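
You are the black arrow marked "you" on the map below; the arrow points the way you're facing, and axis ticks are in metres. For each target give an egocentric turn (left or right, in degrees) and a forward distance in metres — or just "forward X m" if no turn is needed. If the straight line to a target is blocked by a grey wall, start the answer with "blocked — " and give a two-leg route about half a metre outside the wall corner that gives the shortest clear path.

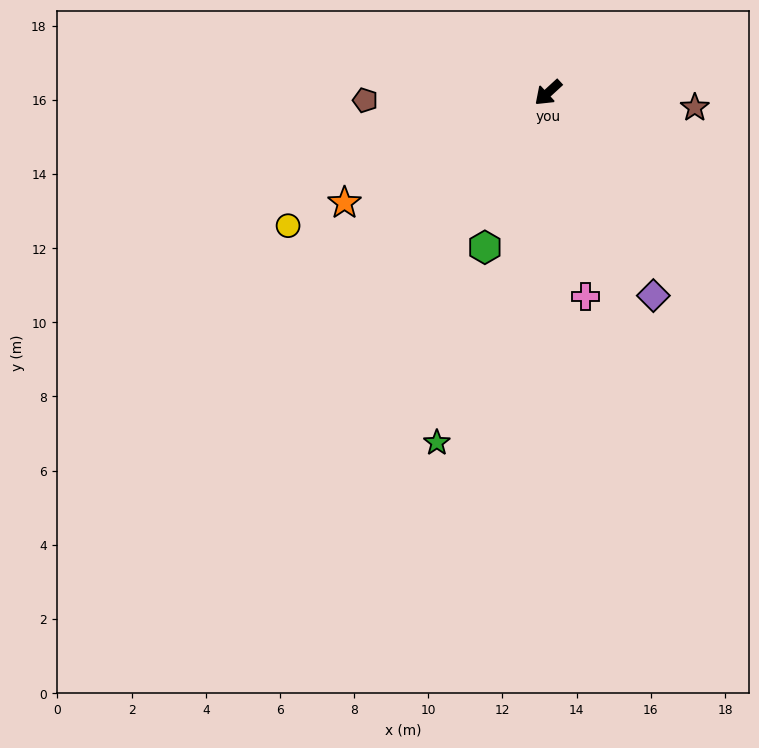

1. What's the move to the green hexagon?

turn left 25°, forward 4.5 m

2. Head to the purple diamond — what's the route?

turn left 75°, forward 6.2 m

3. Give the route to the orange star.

turn right 14°, forward 6.2 m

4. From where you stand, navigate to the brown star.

turn left 132°, forward 4.0 m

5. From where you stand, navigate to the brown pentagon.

turn right 40°, forward 4.9 m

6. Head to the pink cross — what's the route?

turn left 58°, forward 5.6 m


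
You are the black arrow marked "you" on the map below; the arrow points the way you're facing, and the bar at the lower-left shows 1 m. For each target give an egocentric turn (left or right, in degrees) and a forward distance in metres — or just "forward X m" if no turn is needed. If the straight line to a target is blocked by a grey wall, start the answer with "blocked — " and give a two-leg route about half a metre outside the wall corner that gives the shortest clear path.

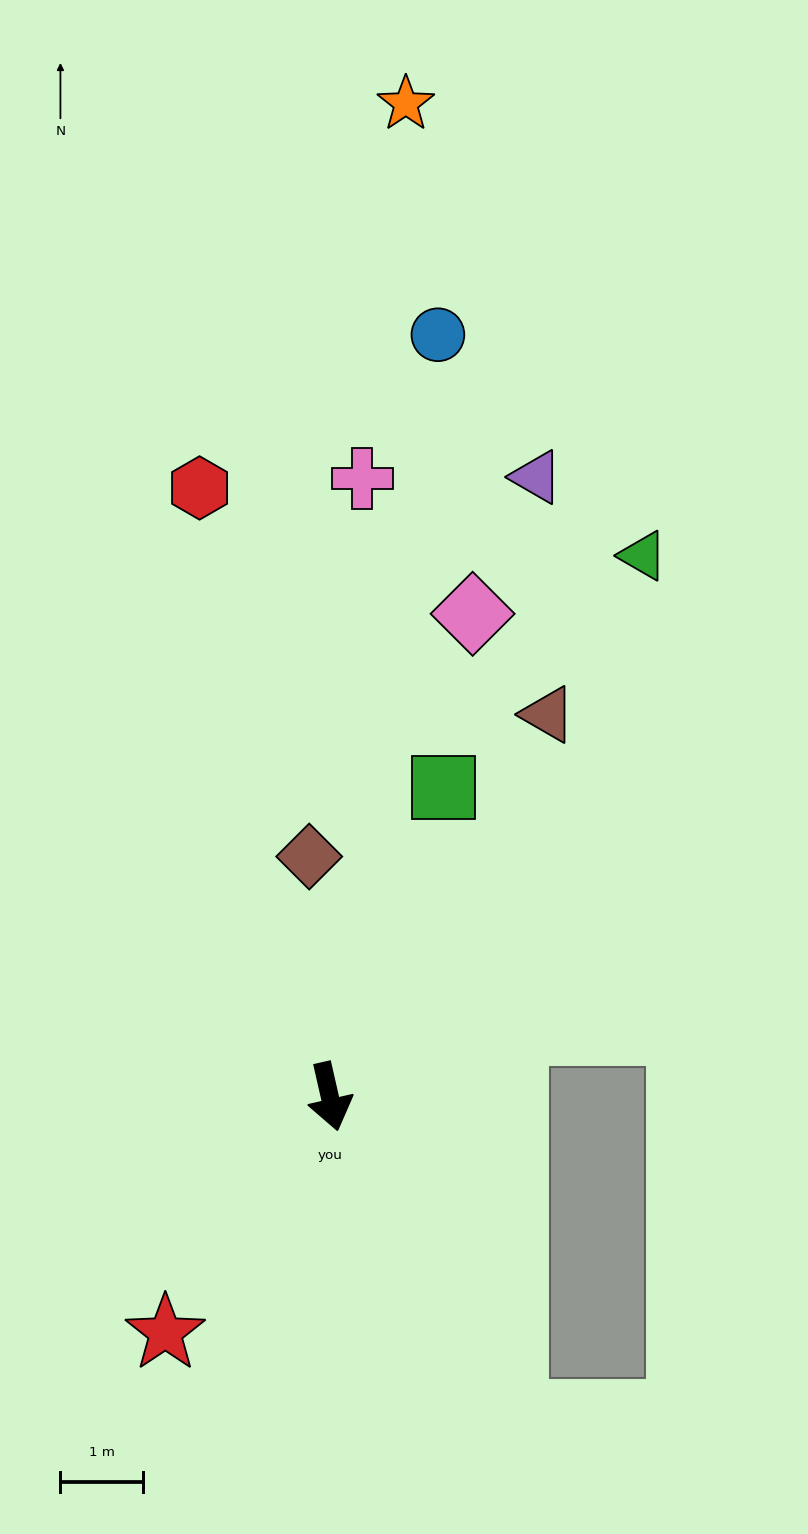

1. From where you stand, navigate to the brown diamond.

turn left 172°, forward 2.9 m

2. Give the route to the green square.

turn left 147°, forward 4.0 m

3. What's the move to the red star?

turn right 48°, forward 3.5 m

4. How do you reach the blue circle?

turn left 159°, forward 9.3 m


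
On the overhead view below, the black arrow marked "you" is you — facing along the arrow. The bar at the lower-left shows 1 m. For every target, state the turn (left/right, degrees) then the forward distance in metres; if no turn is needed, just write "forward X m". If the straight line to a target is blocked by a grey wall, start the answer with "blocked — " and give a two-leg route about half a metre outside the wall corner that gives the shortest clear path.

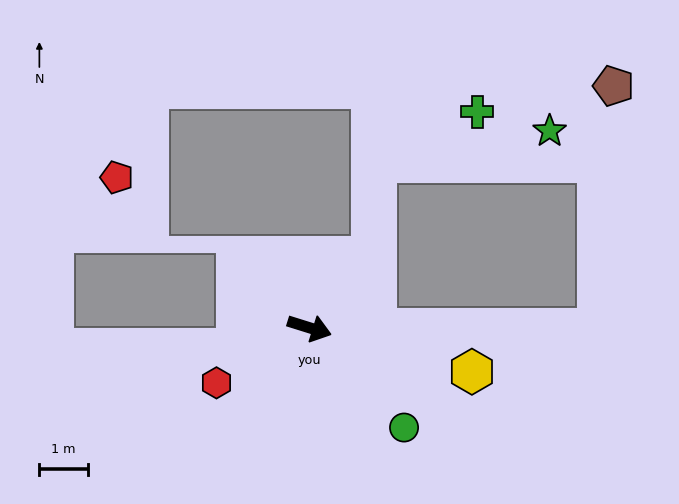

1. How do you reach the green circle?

turn right 29°, forward 2.8 m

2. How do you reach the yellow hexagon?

turn left 2°, forward 3.5 m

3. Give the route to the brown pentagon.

blocked — turn left 17°, forward 5.9 m, then turn left 87°, forward 5.0 m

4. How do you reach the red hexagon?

turn right 132°, forward 2.2 m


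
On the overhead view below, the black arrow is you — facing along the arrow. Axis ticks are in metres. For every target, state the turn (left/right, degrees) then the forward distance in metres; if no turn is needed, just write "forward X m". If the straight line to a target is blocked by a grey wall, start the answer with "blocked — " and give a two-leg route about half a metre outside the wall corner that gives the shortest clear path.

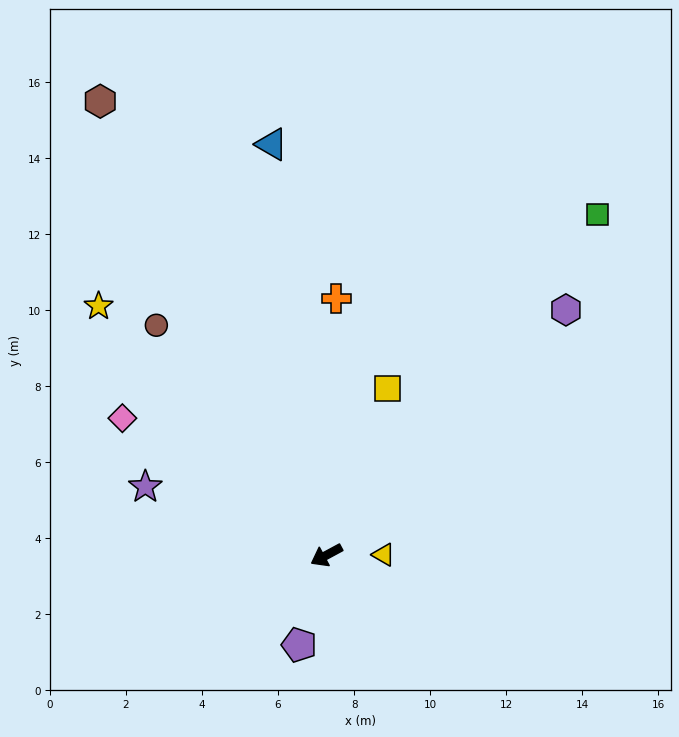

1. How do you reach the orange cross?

turn right 121°, forward 6.8 m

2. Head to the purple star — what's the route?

turn right 49°, forward 5.1 m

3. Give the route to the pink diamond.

turn right 62°, forward 6.5 m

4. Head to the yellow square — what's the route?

turn right 138°, forward 4.7 m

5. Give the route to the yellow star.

turn right 76°, forward 8.9 m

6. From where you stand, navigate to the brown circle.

turn right 82°, forward 7.5 m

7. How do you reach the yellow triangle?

turn left 152°, forward 1.5 m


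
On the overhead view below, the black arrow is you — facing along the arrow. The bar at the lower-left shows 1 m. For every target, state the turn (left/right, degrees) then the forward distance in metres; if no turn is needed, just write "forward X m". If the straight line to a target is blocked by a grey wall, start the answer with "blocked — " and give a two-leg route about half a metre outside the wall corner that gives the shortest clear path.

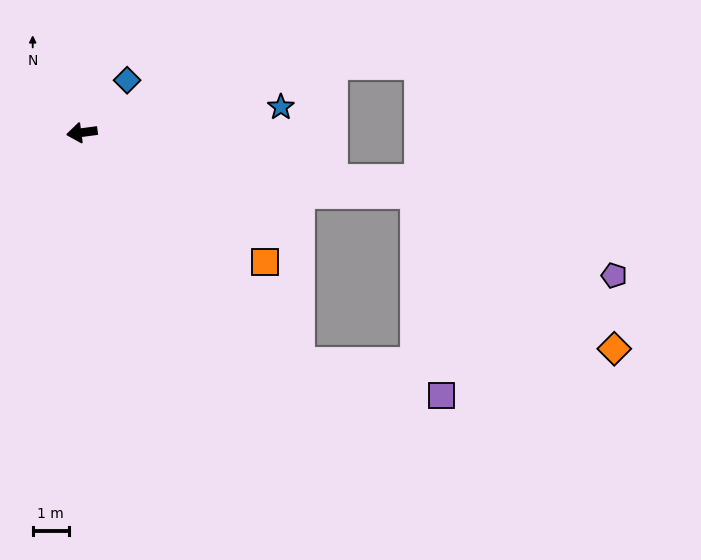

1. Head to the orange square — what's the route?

turn left 137°, forward 6.2 m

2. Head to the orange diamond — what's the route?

blocked — turn left 162°, forward 9.4 m, then turn right 27°, forward 7.0 m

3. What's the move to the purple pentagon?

blocked — turn left 162°, forward 9.4 m, then turn right 12°, forward 6.0 m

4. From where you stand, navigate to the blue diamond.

turn right 138°, forward 1.9 m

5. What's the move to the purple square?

blocked — turn left 126°, forward 8.8 m, then turn left 33°, forward 4.0 m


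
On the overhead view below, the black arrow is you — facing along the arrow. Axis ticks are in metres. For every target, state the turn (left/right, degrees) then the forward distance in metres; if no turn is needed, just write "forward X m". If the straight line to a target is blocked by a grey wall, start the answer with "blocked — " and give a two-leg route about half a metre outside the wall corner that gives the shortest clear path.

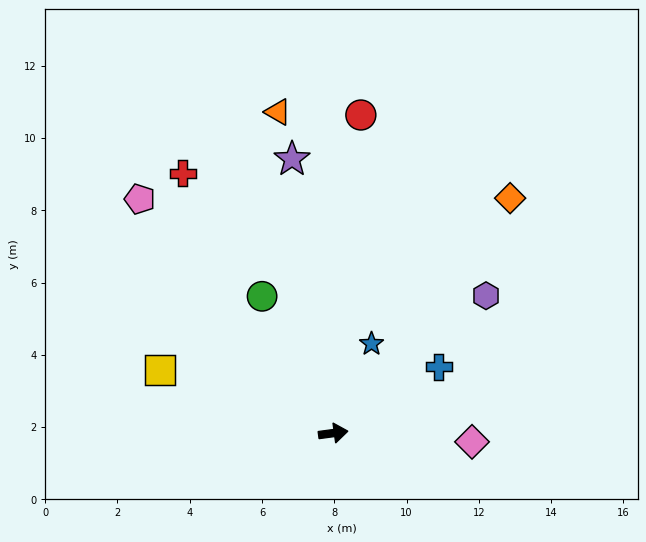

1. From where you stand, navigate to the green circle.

turn left 110°, forward 4.3 m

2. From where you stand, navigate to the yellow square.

turn left 152°, forward 5.1 m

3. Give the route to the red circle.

turn left 77°, forward 8.8 m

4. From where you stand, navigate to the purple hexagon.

turn left 34°, forward 5.7 m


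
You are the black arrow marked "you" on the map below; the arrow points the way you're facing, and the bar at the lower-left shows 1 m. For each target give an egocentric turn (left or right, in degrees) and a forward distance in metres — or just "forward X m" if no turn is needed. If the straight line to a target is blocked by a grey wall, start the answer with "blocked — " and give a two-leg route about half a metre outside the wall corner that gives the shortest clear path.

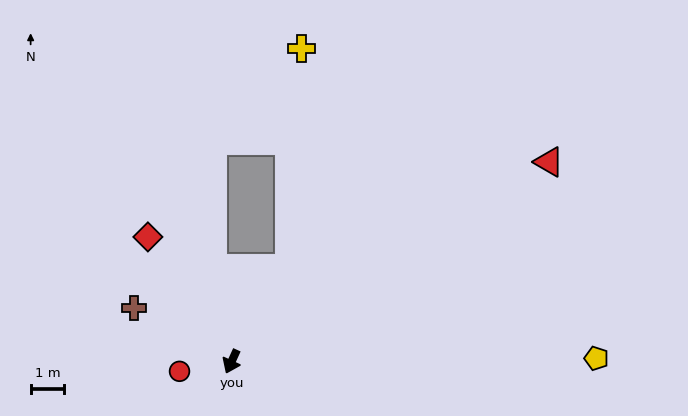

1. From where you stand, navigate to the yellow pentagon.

turn left 115°, forward 10.9 m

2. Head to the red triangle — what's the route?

turn left 147°, forward 11.2 m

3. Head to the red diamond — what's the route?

turn right 122°, forward 4.5 m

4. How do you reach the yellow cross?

blocked — turn left 173°, forward 3.3 m, then turn left 28°, forward 6.6 m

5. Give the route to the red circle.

turn right 55°, forward 1.6 m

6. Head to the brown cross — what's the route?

turn right 94°, forward 3.3 m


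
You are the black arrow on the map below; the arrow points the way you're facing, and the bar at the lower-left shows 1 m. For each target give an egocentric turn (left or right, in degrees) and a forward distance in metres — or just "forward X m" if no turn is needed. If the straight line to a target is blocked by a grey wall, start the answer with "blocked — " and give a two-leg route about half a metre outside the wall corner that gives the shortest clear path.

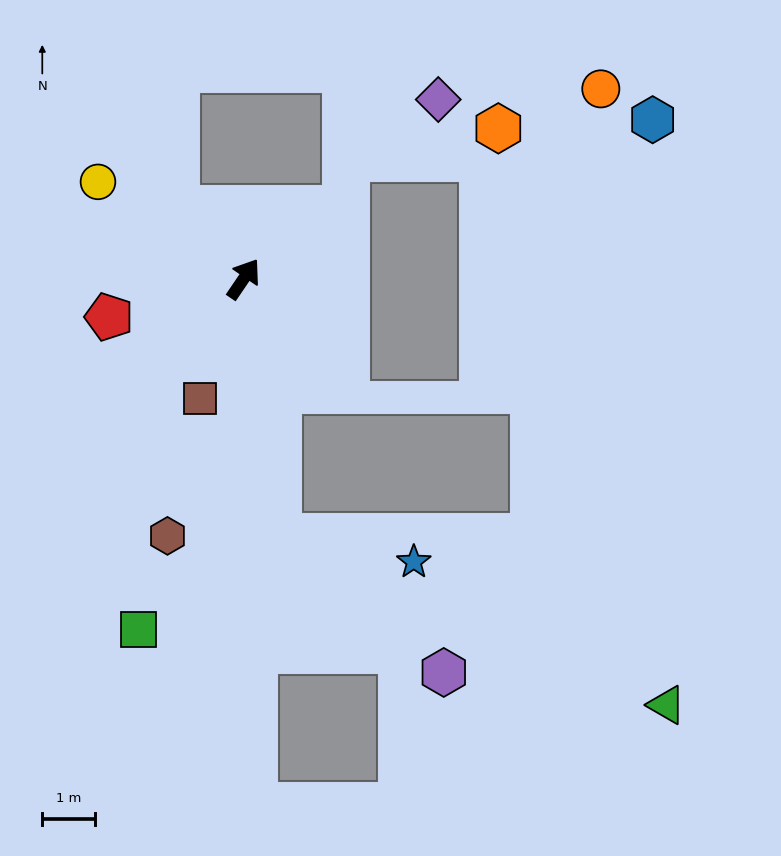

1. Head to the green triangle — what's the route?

blocked — turn right 138°, forward 4.9 m, then turn left 59°, forward 8.0 m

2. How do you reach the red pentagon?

turn left 140°, forward 2.6 m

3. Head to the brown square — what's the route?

turn right 166°, forward 2.4 m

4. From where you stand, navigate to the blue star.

blocked — turn right 138°, forward 4.9 m, then turn left 71°, forward 2.6 m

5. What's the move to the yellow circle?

turn left 91°, forward 3.3 m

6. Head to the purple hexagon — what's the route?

blocked — turn right 138°, forward 4.9 m, then turn left 43°, forward 4.1 m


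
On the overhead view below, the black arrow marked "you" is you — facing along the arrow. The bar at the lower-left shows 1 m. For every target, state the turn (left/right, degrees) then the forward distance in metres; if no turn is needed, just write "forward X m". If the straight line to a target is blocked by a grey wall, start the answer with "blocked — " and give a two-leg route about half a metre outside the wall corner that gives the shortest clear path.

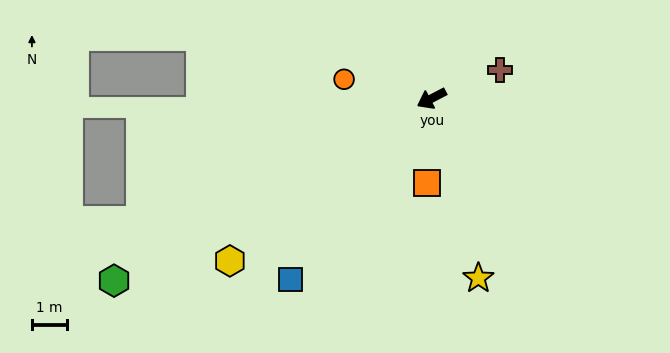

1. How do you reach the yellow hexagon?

turn left 11°, forward 7.4 m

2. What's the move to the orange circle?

turn right 40°, forward 2.6 m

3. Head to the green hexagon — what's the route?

turn left 2°, forward 10.4 m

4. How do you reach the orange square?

turn left 59°, forward 2.4 m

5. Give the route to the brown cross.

turn left 175°, forward 2.1 m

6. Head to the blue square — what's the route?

turn left 25°, forward 6.5 m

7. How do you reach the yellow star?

turn left 77°, forward 5.3 m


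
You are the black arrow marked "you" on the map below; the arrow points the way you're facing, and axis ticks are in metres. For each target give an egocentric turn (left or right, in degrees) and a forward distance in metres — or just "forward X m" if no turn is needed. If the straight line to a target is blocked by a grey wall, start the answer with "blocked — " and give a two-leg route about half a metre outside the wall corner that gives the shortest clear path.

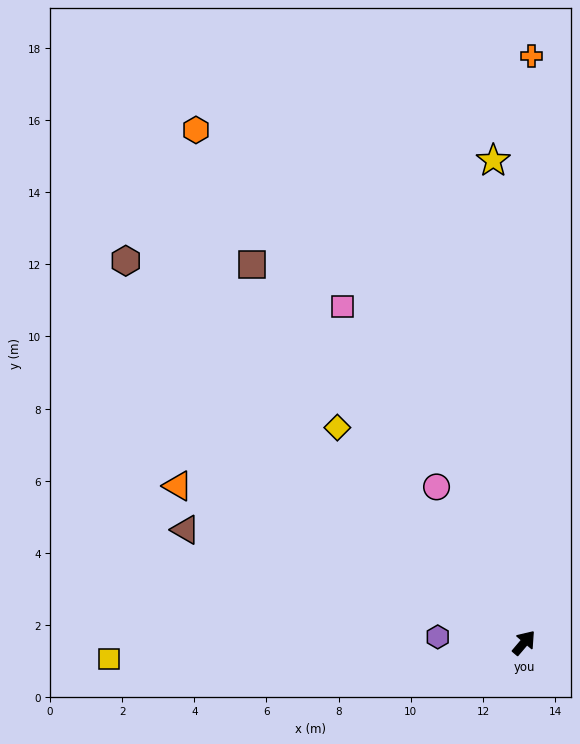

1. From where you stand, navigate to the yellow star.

turn left 44°, forward 13.4 m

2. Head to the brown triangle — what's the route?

turn left 112°, forward 9.9 m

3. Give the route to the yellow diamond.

turn left 81°, forward 7.9 m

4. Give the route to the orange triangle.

turn left 106°, forward 10.5 m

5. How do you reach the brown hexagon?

turn left 87°, forward 15.3 m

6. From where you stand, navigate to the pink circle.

turn left 70°, forward 4.9 m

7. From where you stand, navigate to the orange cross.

turn left 40°, forward 16.3 m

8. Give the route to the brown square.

turn left 76°, forward 12.9 m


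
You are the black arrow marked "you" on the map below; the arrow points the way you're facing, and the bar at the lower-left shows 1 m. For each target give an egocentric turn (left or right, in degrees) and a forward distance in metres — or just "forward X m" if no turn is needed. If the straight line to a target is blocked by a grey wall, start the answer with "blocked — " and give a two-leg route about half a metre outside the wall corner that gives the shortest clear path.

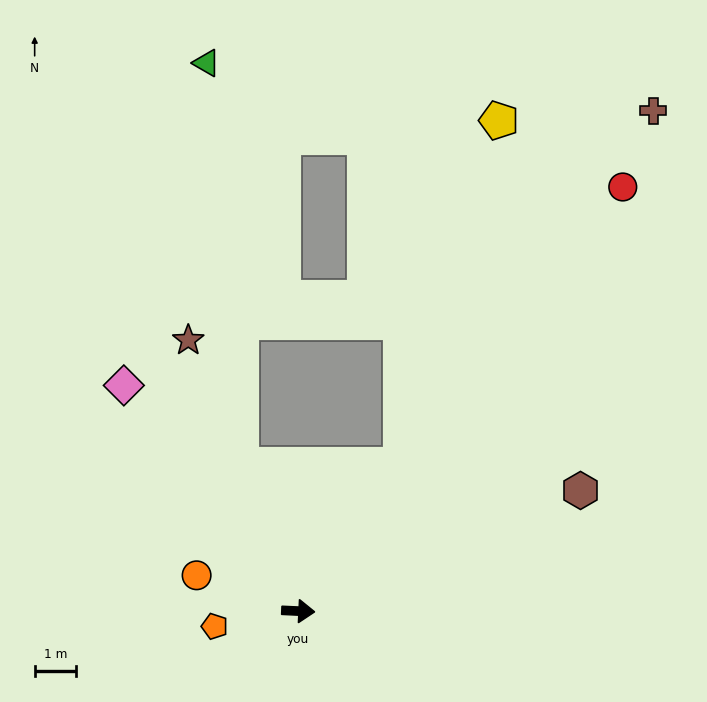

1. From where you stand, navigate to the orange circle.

turn left 163°, forward 2.6 m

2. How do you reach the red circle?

turn left 55°, forward 12.8 m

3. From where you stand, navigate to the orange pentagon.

turn right 167°, forward 2.0 m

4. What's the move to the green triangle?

blocked — turn left 114°, forward 3.8 m, then turn right 16°, forward 9.7 m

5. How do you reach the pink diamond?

turn left 130°, forward 6.8 m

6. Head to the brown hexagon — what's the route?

turn left 26°, forward 7.4 m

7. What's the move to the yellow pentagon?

blocked — turn left 58°, forward 4.3 m, then turn left 19°, forward 8.6 m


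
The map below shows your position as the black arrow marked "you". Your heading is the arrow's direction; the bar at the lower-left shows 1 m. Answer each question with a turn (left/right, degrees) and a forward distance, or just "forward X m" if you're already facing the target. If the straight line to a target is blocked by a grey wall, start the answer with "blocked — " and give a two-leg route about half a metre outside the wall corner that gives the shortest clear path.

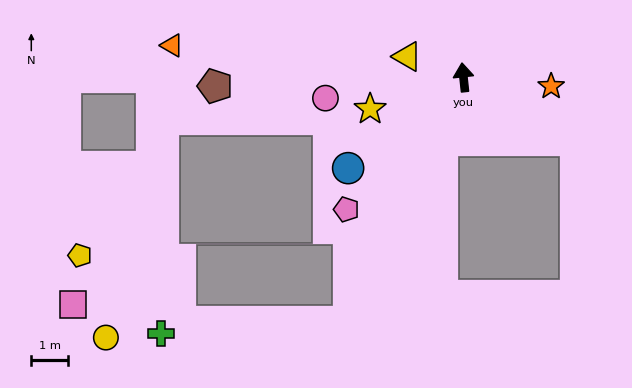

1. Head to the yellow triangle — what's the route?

turn left 64°, forward 1.6 m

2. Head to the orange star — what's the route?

turn right 102°, forward 2.4 m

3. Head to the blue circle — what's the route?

turn left 122°, forward 4.0 m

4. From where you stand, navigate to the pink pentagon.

turn left 132°, forward 4.8 m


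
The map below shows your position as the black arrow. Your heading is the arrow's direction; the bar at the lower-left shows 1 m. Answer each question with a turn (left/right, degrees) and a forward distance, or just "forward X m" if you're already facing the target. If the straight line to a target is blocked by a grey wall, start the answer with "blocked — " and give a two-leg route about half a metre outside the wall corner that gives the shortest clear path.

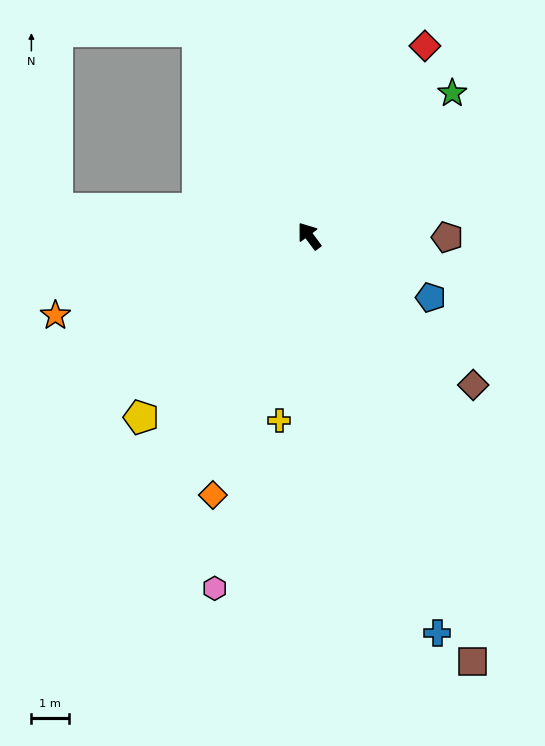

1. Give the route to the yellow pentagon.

turn left 101°, forward 6.6 m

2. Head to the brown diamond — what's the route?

turn right 169°, forward 6.0 m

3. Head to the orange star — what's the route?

turn left 71°, forward 7.1 m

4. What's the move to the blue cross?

turn left 161°, forward 11.2 m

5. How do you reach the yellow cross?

turn left 134°, forward 5.0 m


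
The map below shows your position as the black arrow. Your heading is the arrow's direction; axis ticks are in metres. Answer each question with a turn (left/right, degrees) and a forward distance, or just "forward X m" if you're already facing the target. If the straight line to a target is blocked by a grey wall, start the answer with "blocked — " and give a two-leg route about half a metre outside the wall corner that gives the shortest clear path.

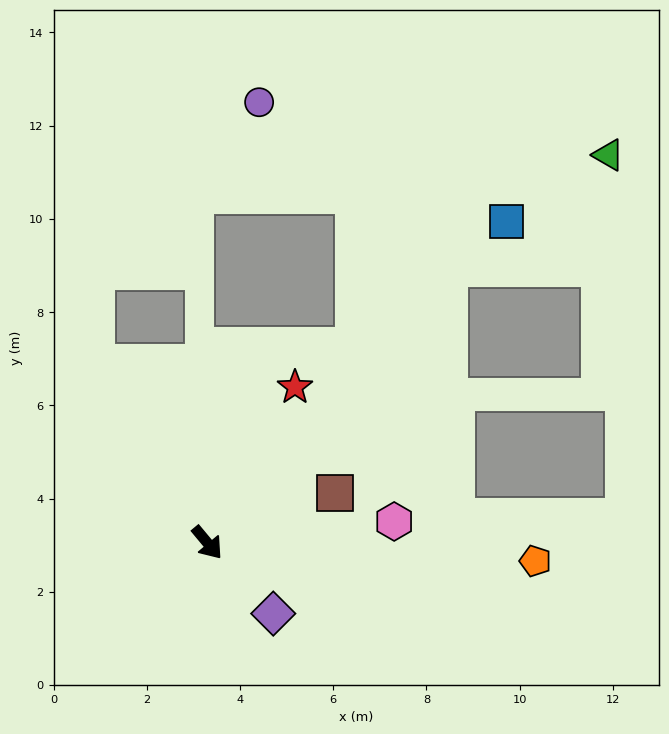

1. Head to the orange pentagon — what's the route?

turn left 47°, forward 7.0 m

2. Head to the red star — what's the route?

turn left 111°, forward 3.8 m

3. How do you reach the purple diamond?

turn left 3°, forward 2.1 m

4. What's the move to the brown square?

turn left 71°, forward 2.9 m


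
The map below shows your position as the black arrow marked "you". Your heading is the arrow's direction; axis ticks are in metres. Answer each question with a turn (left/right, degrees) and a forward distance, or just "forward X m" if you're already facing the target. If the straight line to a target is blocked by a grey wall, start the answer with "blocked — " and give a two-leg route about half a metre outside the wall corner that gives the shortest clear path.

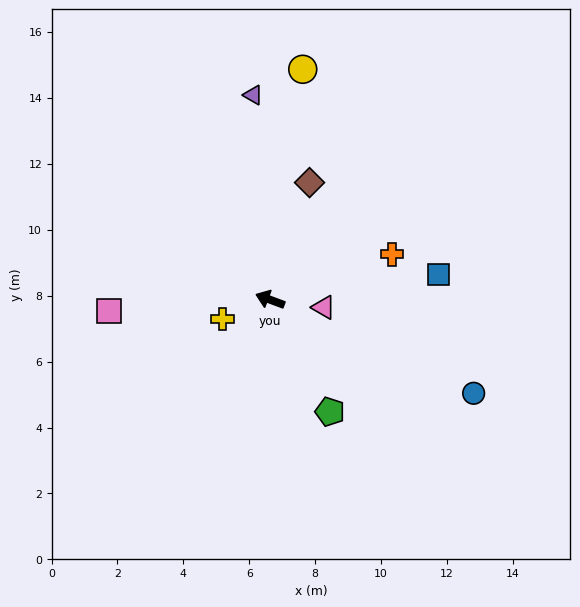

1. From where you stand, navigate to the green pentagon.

turn left 139°, forward 3.9 m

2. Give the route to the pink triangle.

turn right 168°, forward 1.6 m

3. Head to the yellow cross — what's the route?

turn left 43°, forward 1.6 m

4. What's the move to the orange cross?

turn right 139°, forward 3.9 m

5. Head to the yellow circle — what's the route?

turn right 78°, forward 7.1 m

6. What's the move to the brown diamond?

turn right 88°, forward 3.8 m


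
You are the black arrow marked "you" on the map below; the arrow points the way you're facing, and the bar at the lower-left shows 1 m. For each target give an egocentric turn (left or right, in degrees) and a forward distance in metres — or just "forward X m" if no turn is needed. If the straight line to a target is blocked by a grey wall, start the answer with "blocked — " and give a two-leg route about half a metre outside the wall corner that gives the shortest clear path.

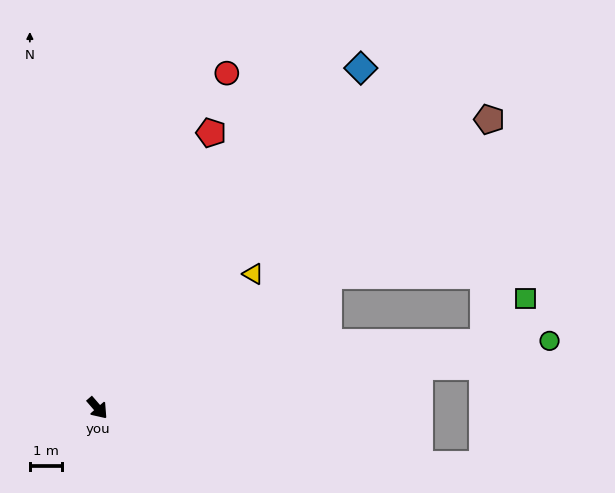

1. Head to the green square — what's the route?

blocked — turn left 59°, forward 12.3 m, then turn left 37°, forward 1.9 m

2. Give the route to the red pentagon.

turn left 117°, forward 9.3 m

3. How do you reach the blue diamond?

turn left 101°, forward 13.5 m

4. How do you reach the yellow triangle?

turn left 90°, forward 6.4 m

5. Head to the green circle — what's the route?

turn left 58°, forward 14.3 m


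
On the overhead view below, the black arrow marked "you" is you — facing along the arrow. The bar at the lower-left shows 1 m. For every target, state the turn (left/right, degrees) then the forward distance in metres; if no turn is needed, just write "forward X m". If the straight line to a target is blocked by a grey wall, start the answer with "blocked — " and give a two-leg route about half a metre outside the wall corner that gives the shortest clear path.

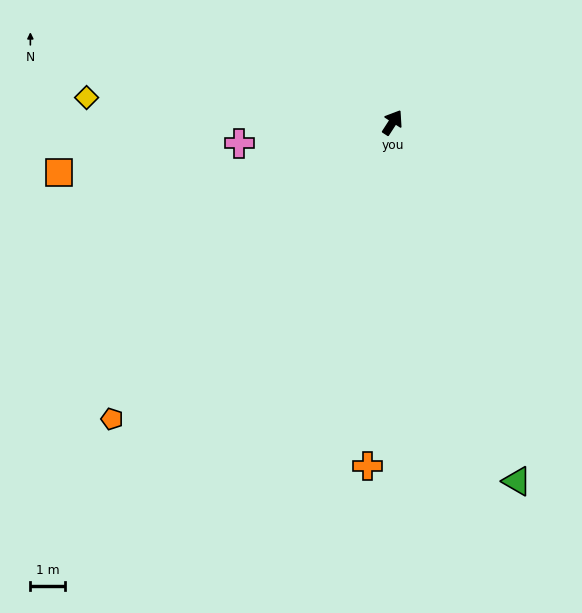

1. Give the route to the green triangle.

turn right 128°, forward 11.1 m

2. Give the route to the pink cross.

turn left 131°, forward 4.5 m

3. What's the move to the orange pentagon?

turn left 169°, forward 11.9 m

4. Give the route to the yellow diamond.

turn left 118°, forward 9.0 m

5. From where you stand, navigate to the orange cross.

turn right 151°, forward 10.1 m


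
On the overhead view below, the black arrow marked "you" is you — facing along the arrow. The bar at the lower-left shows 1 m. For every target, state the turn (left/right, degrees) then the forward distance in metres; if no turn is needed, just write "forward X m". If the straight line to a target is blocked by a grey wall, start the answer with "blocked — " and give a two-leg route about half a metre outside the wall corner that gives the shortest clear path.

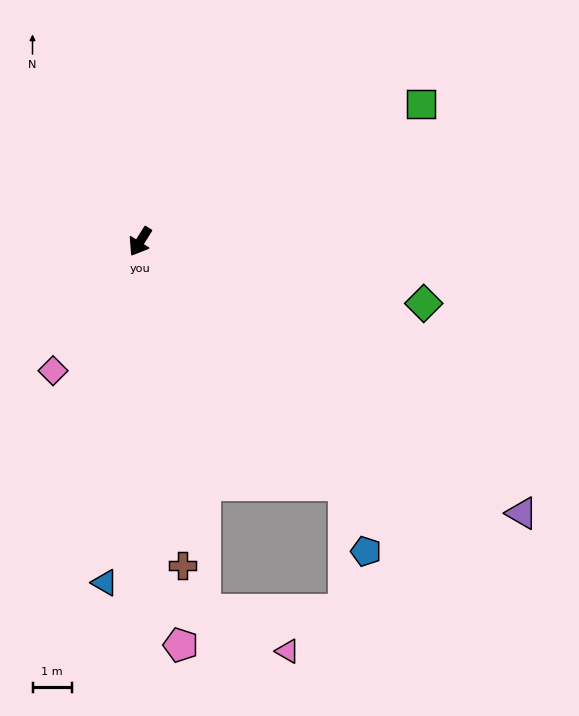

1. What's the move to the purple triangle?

turn left 87°, forward 12.0 m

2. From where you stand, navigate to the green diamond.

turn left 110°, forward 7.4 m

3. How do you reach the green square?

turn left 148°, forward 8.0 m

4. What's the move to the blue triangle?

turn left 26°, forward 8.8 m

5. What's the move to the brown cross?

turn left 39°, forward 8.3 m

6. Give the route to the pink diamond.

forward 4.0 m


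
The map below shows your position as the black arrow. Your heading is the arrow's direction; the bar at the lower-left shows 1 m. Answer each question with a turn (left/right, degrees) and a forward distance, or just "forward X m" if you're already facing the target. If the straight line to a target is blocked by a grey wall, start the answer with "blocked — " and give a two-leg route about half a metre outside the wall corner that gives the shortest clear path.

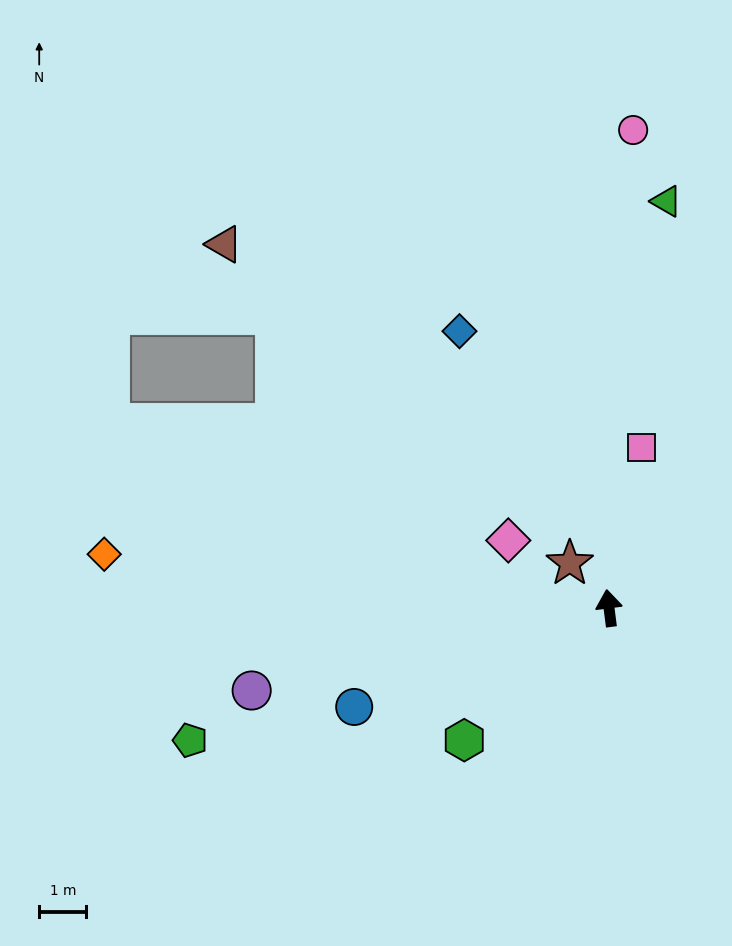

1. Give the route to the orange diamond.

turn left 77°, forward 10.8 m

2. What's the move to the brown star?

turn left 34°, forward 1.3 m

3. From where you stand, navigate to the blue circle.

turn left 104°, forward 5.8 m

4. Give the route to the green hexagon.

turn left 125°, forward 4.2 m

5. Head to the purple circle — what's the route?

turn left 96°, forward 7.8 m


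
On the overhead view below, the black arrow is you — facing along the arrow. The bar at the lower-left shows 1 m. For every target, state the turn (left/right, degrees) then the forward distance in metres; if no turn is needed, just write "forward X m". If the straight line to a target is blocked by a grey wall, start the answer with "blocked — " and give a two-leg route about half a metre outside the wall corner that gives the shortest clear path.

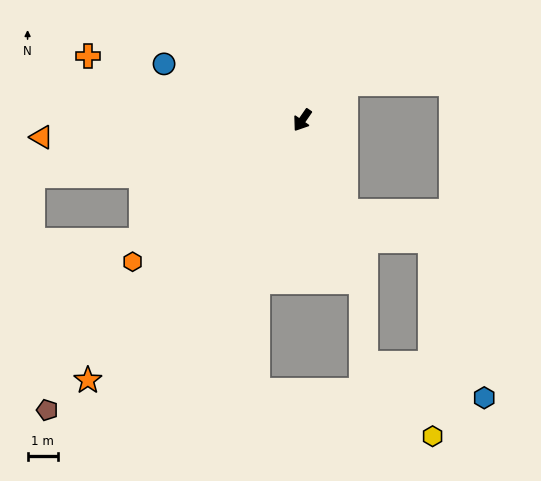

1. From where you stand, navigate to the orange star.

turn right 5°, forward 11.2 m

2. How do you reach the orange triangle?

turn right 52°, forward 8.7 m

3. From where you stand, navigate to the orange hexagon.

turn right 16°, forward 7.3 m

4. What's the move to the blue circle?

turn right 78°, forward 4.9 m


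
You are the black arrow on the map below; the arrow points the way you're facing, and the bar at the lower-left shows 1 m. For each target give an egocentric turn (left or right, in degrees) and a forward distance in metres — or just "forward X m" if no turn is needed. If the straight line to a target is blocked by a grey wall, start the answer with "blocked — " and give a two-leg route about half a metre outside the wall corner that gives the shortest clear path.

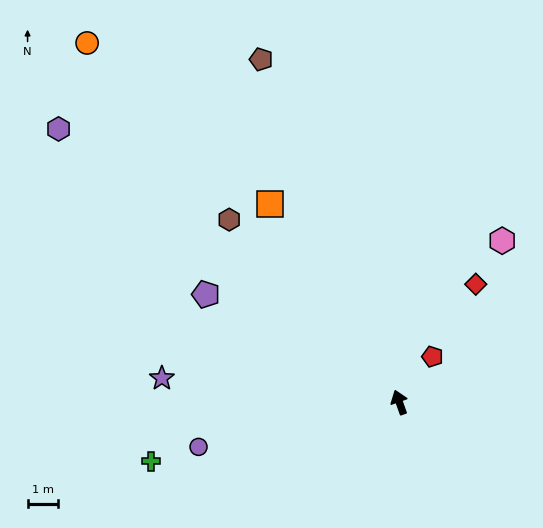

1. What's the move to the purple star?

turn left 65°, forward 7.8 m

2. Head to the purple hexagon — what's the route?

turn left 32°, forward 14.2 m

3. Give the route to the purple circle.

turn left 83°, forward 6.7 m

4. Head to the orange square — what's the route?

turn left 14°, forward 7.7 m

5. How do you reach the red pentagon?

turn right 56°, forward 1.8 m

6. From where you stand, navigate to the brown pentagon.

turn left 2°, forward 12.0 m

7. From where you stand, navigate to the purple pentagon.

turn left 41°, forward 7.2 m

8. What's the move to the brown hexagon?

turn left 23°, forward 8.1 m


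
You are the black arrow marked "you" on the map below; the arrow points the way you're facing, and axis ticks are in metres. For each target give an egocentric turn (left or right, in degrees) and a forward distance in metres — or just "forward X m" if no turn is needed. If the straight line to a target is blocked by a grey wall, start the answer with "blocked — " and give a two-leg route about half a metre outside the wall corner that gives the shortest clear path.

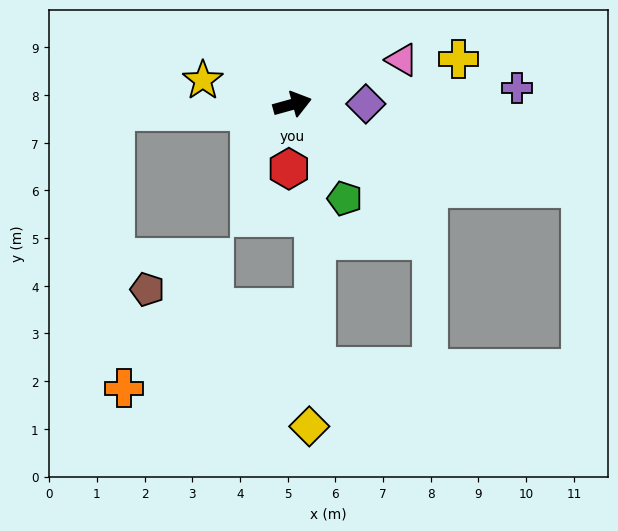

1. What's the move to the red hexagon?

turn right 109°, forward 1.4 m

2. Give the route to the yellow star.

turn left 149°, forward 1.9 m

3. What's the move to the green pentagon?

turn right 76°, forward 2.3 m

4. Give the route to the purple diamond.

turn right 15°, forward 1.5 m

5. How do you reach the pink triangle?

turn left 7°, forward 2.5 m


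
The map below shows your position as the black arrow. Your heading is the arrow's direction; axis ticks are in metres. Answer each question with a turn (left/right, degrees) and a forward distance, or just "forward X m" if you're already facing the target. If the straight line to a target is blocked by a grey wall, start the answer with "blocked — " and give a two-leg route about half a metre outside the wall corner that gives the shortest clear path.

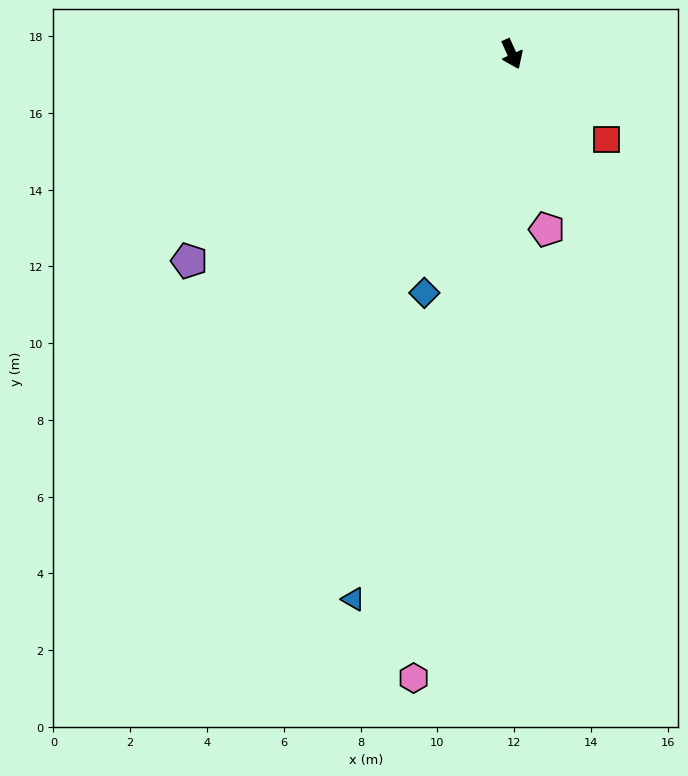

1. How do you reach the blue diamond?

turn right 44°, forward 6.6 m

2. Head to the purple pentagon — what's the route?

turn right 82°, forward 10.0 m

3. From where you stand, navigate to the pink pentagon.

turn right 13°, forward 4.7 m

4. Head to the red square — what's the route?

turn left 24°, forward 3.3 m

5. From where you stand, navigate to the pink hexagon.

turn right 33°, forward 16.5 m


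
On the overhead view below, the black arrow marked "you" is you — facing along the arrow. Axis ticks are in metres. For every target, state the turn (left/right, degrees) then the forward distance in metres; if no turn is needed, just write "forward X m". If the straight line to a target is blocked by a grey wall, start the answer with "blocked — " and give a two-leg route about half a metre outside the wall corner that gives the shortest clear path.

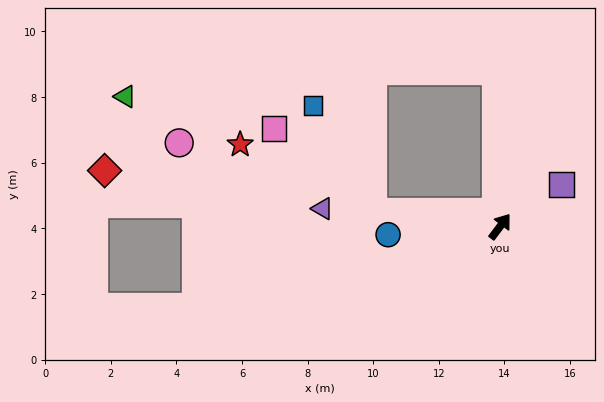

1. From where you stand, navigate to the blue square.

blocked — turn left 120°, forward 3.9 m, then turn right 53°, forward 3.7 m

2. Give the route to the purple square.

turn right 19°, forward 2.3 m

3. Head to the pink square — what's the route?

blocked — turn left 120°, forward 3.9 m, then turn right 33°, forward 3.9 m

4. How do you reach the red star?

blocked — turn left 120°, forward 3.9 m, then turn right 20°, forward 4.5 m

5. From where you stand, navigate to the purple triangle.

turn left 121°, forward 5.4 m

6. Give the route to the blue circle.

turn left 131°, forward 3.4 m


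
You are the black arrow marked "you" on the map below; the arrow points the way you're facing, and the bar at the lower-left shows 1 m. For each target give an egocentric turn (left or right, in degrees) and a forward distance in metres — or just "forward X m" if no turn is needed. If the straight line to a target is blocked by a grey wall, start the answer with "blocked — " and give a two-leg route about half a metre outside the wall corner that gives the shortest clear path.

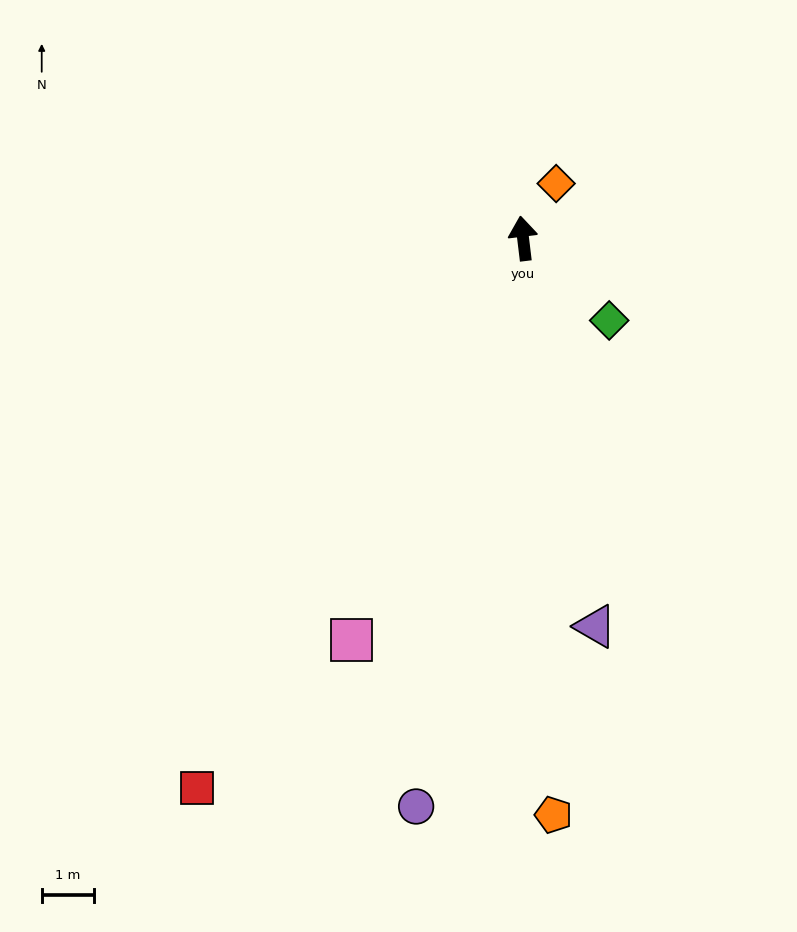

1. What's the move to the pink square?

turn left 150°, forward 8.4 m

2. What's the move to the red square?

turn left 142°, forward 12.3 m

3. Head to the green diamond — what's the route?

turn right 141°, forward 2.3 m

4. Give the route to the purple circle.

turn left 162°, forward 11.1 m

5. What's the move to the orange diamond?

turn right 38°, forward 1.2 m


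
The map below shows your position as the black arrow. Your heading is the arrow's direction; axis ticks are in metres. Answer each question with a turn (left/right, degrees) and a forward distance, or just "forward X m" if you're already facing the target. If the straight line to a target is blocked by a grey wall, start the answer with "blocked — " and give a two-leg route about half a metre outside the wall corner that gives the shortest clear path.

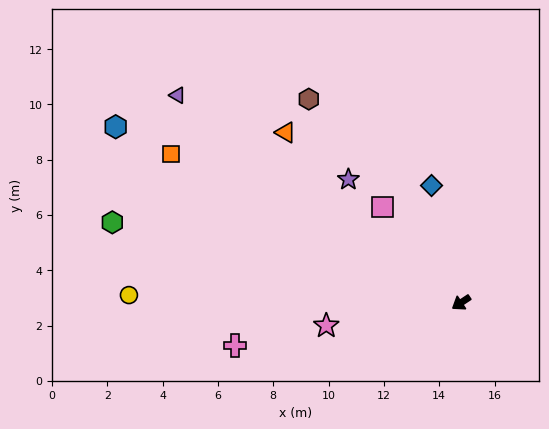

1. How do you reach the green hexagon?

turn right 47°, forward 12.9 m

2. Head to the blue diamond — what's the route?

turn right 109°, forward 4.4 m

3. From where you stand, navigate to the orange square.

turn right 61°, forward 11.8 m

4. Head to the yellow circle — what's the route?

turn right 35°, forward 12.0 m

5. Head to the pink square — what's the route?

turn right 84°, forward 4.5 m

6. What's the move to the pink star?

turn right 24°, forward 4.9 m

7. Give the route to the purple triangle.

turn right 70°, forward 12.7 m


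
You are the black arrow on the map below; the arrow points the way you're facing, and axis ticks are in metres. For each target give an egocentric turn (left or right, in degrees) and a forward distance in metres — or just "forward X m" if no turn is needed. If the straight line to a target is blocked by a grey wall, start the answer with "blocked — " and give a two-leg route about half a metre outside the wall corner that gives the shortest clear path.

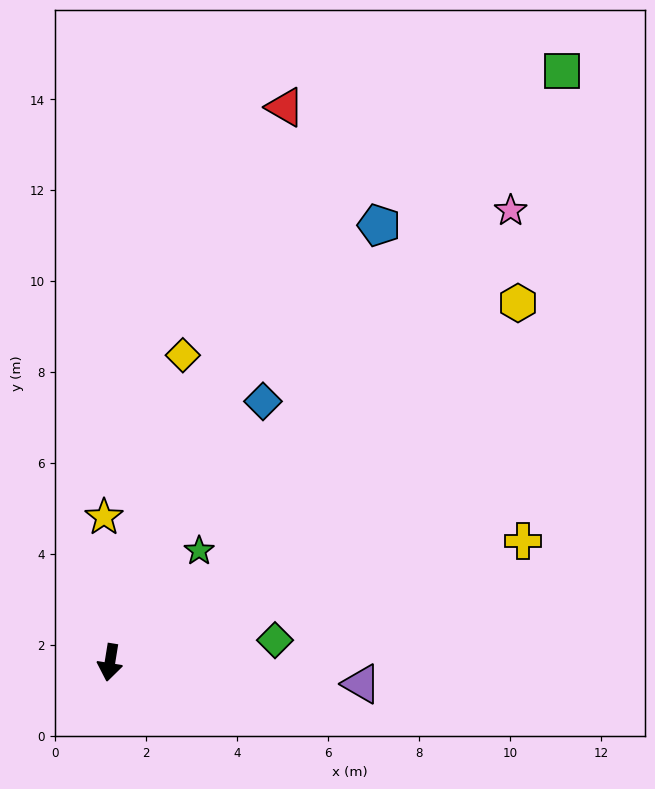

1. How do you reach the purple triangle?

turn left 94°, forward 5.5 m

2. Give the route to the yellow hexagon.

turn left 141°, forward 12.0 m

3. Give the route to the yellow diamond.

turn left 176°, forward 6.9 m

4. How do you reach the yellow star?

turn right 168°, forward 3.2 m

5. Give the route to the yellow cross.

turn left 116°, forward 9.5 m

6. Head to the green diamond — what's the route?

turn left 107°, forward 3.7 m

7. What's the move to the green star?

turn left 151°, forward 3.1 m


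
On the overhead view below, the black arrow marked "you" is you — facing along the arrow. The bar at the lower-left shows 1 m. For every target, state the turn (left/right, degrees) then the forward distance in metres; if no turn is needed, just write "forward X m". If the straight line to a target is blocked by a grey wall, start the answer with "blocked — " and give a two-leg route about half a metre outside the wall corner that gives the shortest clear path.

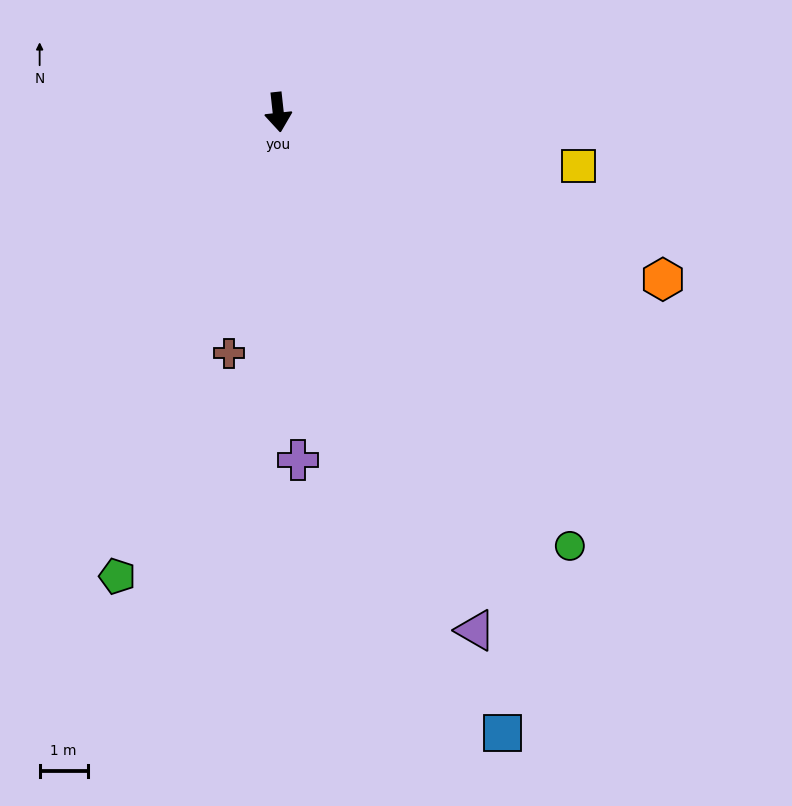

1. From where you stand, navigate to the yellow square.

turn left 74°, forward 6.4 m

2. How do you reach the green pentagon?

turn right 25°, forward 10.3 m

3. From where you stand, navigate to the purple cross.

turn right 3°, forward 7.3 m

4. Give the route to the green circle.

turn left 28°, forward 10.9 m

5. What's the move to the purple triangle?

turn left 15°, forward 11.6 m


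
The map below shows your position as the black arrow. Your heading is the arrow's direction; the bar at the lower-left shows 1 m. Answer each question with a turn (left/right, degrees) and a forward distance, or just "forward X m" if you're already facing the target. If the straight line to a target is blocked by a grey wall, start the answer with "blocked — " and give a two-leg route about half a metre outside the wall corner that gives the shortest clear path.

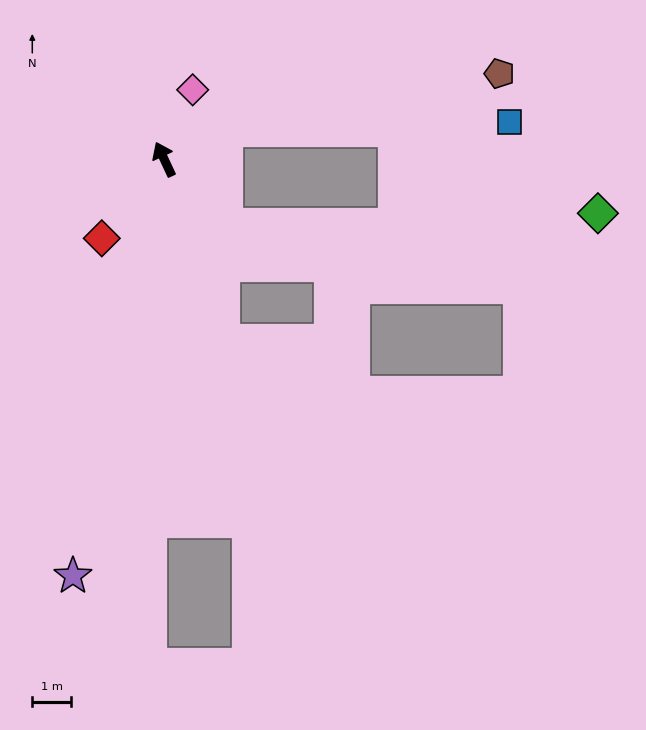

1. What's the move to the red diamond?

turn left 117°, forward 2.6 m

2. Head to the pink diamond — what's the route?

turn right 47°, forward 1.9 m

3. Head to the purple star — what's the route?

turn left 143°, forward 11.1 m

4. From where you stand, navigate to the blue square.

blocked — turn right 90°, forward 1.8 m, then turn right 23°, forward 7.3 m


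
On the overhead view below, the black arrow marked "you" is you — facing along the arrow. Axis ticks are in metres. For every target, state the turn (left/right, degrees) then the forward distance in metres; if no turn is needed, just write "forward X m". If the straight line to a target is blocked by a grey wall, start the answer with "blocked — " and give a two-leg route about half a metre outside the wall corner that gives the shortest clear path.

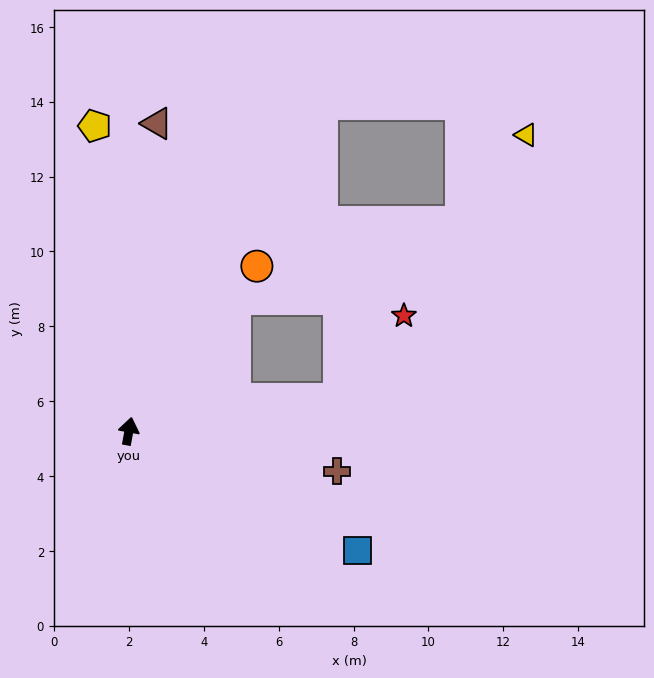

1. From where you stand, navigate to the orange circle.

turn right 27°, forward 5.6 m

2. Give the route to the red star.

blocked — turn right 71°, forward 5.7 m, then turn left 43°, forward 2.8 m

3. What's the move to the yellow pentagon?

turn left 17°, forward 8.2 m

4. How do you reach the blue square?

turn right 107°, forward 6.9 m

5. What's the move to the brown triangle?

turn left 5°, forward 8.3 m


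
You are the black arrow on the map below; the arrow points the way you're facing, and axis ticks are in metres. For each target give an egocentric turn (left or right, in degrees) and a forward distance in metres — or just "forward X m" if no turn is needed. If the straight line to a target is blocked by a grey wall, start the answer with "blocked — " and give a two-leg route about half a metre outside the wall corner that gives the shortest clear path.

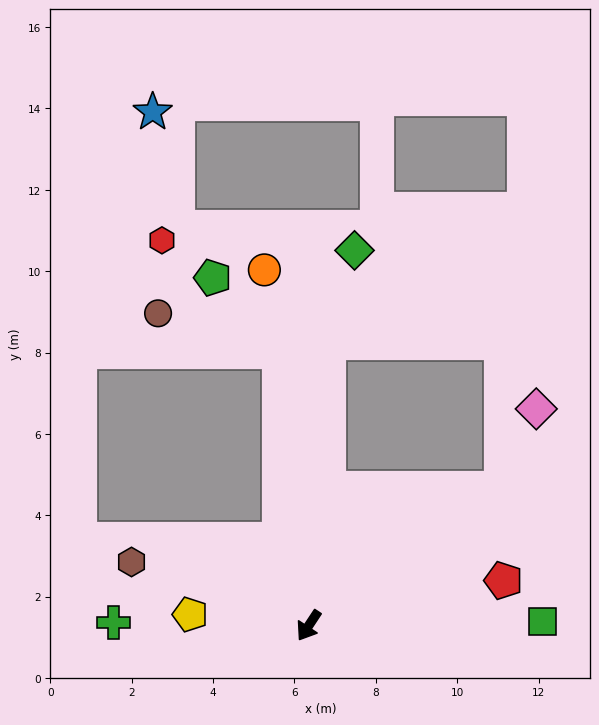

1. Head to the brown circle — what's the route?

blocked — turn right 140°, forward 6.8 m, then turn left 66°, forward 3.1 m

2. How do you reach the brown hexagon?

turn right 76°, forward 4.6 m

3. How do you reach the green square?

turn left 124°, forward 5.7 m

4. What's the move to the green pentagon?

blocked — turn right 140°, forward 6.8 m, then turn left 35°, forward 2.4 m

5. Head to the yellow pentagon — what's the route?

turn right 62°, forward 2.9 m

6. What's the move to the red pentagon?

turn left 136°, forward 4.9 m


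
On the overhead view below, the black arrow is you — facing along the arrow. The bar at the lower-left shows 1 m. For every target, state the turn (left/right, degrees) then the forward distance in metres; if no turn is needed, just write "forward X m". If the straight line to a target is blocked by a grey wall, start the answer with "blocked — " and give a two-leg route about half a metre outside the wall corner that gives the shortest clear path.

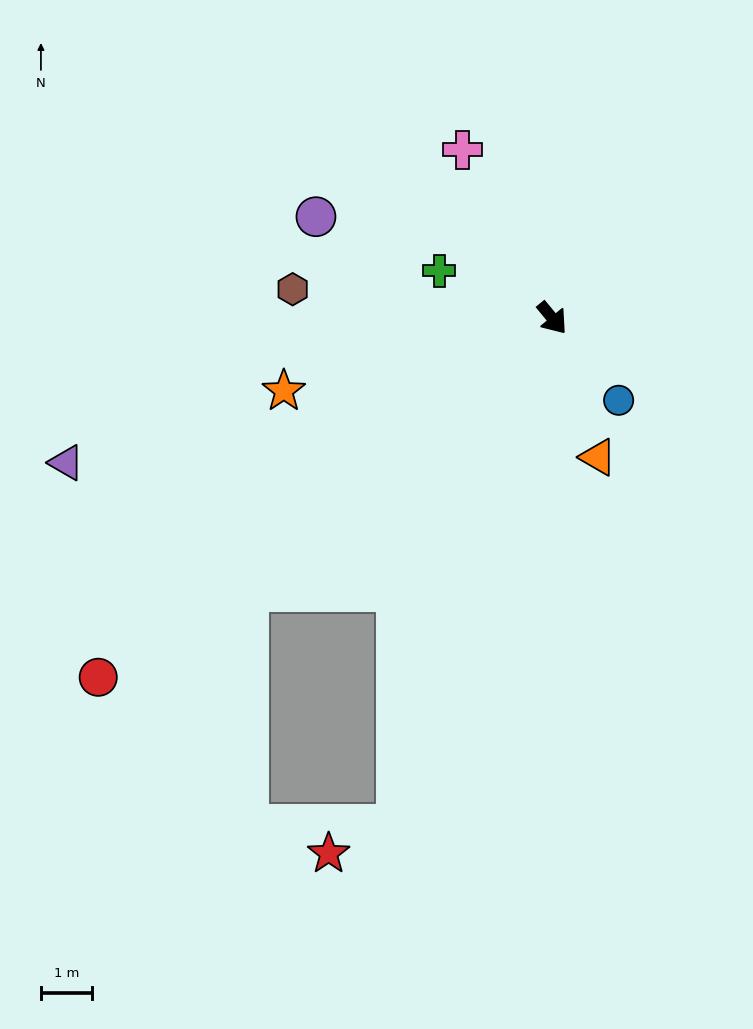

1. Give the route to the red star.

blocked — turn right 57°, forward 10.4 m, then turn right 50°, forward 1.5 m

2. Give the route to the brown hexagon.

turn right 136°, forward 5.1 m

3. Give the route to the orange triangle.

turn right 21°, forward 2.9 m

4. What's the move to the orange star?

turn right 114°, forward 5.5 m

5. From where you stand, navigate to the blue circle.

forward 2.1 m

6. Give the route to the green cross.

turn right 152°, forward 2.4 m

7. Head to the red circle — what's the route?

turn right 91°, forward 11.4 m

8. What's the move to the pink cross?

turn left 168°, forward 3.8 m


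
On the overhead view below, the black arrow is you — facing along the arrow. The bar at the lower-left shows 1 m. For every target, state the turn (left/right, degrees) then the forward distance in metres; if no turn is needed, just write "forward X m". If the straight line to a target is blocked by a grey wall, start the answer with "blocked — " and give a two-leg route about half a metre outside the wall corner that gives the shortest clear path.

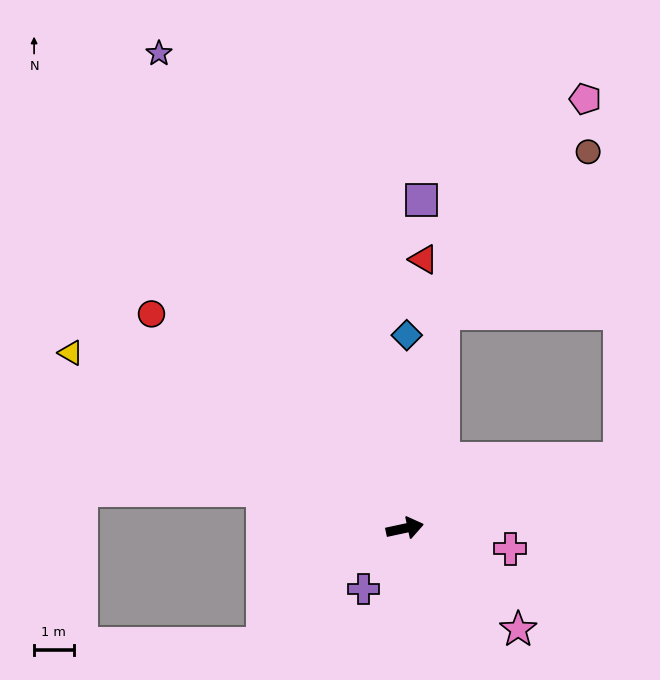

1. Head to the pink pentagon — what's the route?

blocked — turn left 68°, forward 5.5 m, then turn right 24°, forward 6.5 m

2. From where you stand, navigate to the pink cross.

turn right 23°, forward 2.7 m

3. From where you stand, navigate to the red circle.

turn left 128°, forward 8.4 m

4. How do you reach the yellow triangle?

turn left 140°, forward 9.5 m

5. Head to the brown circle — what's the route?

blocked — turn left 68°, forward 5.5 m, then turn right 32°, forward 5.5 m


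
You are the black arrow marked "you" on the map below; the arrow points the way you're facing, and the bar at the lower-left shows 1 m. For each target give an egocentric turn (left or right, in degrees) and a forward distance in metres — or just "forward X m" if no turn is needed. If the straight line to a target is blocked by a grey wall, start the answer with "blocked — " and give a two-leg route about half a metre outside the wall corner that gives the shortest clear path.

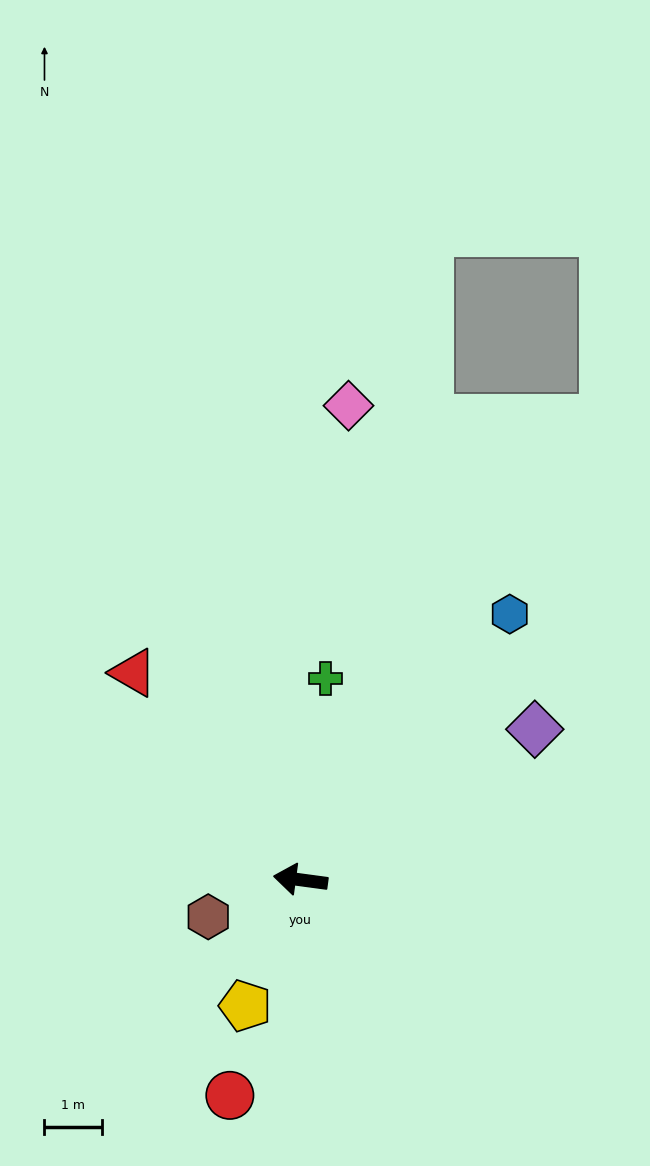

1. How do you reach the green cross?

turn right 89°, forward 3.5 m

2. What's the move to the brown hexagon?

turn left 29°, forward 1.7 m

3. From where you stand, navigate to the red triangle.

turn right 43°, forward 4.6 m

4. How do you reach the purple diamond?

turn right 140°, forward 4.8 m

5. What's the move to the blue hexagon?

turn right 121°, forward 5.9 m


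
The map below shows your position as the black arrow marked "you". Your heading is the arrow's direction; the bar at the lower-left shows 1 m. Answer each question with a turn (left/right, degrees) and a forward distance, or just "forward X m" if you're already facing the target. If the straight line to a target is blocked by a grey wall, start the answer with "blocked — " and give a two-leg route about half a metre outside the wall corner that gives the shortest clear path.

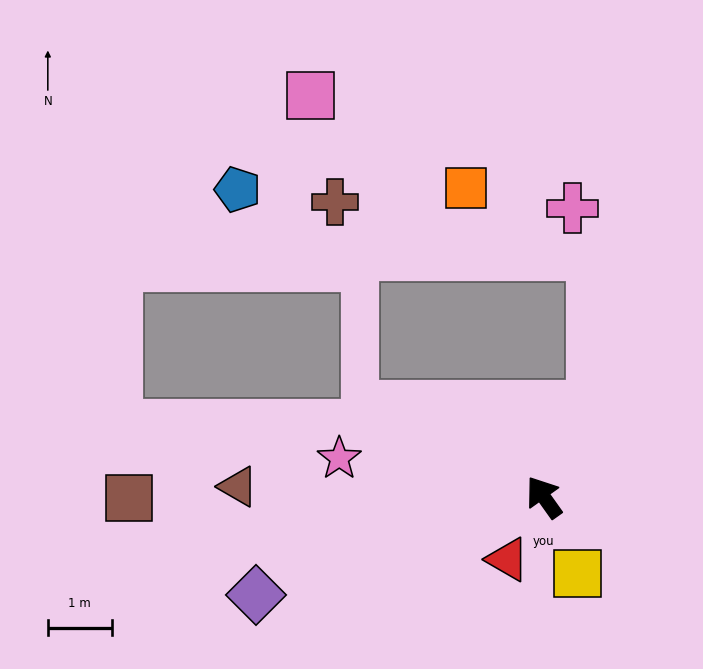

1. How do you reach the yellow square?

turn left 168°, forward 1.3 m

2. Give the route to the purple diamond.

turn left 73°, forward 4.8 m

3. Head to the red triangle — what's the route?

turn left 114°, forward 1.1 m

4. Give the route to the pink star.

turn left 44°, forward 3.3 m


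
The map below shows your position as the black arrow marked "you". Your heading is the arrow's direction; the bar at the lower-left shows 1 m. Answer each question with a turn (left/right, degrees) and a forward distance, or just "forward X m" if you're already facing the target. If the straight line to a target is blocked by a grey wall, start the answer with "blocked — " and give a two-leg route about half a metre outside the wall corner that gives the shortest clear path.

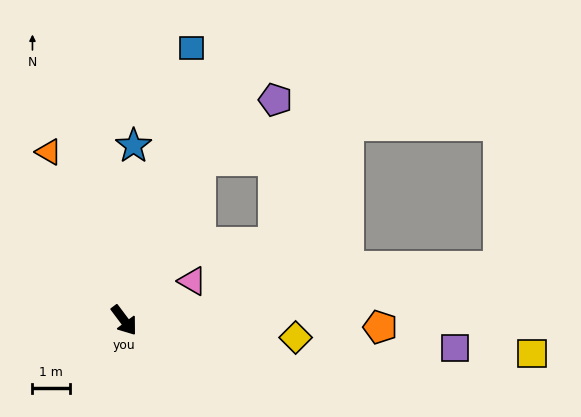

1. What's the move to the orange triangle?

turn left 167°, forward 4.9 m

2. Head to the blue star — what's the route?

turn left 140°, forward 4.7 m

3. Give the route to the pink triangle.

turn left 83°, forward 2.1 m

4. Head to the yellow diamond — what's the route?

turn left 47°, forward 4.6 m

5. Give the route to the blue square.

turn left 129°, forward 7.5 m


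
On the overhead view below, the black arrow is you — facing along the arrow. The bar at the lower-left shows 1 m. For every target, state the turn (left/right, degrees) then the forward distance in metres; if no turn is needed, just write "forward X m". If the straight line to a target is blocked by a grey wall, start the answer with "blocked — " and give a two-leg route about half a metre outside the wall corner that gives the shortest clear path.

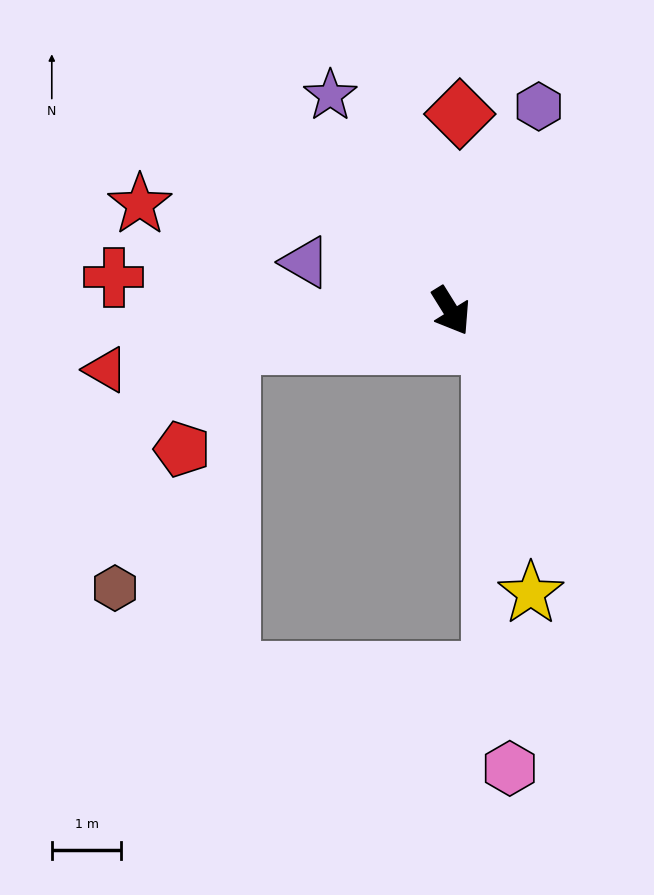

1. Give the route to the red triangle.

turn right 112°, forward 5.0 m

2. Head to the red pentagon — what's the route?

blocked — turn right 113°, forward 3.2 m, then turn left 56°, forward 1.6 m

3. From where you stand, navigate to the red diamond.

turn left 146°, forward 2.8 m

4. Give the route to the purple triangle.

turn right 140°, forward 2.2 m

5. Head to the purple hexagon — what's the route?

turn left 125°, forward 3.2 m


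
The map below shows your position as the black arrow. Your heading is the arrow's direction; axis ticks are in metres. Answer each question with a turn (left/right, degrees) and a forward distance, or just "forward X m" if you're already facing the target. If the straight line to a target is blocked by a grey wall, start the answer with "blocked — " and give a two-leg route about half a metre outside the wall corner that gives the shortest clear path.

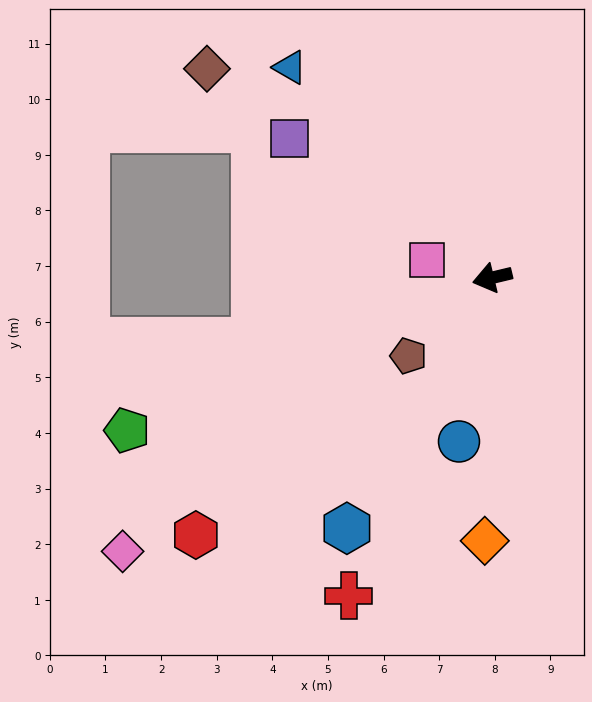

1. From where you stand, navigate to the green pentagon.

turn left 9°, forward 7.1 m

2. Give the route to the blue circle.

turn left 65°, forward 3.0 m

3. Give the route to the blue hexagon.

turn left 46°, forward 5.2 m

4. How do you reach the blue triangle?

turn right 60°, forward 5.2 m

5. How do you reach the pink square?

turn right 29°, forward 1.2 m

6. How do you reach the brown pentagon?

turn left 30°, forward 2.1 m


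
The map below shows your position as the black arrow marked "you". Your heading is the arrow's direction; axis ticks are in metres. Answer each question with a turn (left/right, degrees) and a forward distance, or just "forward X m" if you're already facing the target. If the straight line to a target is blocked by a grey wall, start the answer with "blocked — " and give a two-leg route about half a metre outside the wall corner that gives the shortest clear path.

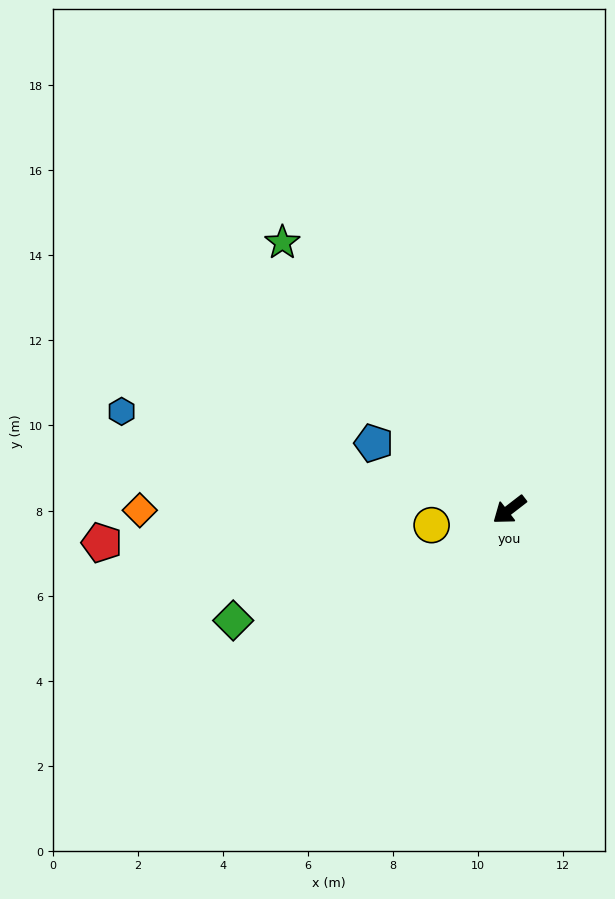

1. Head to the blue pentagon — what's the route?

turn right 64°, forward 3.6 m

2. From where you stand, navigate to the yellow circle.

turn right 26°, forward 1.9 m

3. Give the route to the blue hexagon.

turn right 52°, forward 9.4 m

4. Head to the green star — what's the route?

turn right 87°, forward 8.2 m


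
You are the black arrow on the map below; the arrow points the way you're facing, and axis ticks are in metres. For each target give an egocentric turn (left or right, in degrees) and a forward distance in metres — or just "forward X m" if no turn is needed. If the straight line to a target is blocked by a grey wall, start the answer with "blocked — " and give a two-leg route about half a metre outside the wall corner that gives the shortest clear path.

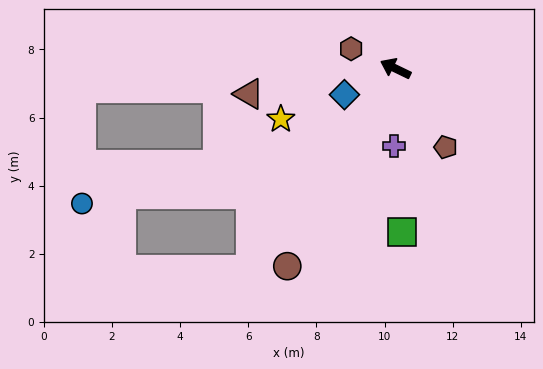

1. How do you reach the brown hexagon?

forward 1.4 m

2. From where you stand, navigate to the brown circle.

turn left 87°, forward 6.6 m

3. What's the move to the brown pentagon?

turn left 148°, forward 2.7 m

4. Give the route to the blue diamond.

turn left 53°, forward 1.7 m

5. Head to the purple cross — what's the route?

turn left 115°, forward 2.3 m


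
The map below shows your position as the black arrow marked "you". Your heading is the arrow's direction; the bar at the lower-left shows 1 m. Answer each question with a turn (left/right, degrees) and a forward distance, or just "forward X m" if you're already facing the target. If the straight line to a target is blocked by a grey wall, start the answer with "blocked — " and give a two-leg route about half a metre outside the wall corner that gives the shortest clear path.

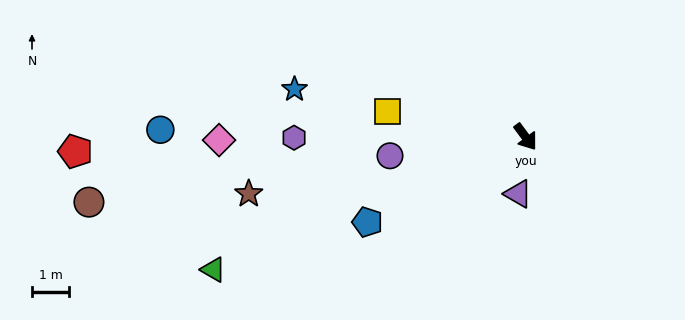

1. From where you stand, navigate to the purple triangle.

turn right 44°, forward 1.6 m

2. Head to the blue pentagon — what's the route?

turn right 98°, forward 4.9 m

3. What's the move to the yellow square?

turn right 137°, forward 3.8 m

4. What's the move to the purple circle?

turn right 119°, forward 3.7 m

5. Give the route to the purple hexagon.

turn right 126°, forward 6.3 m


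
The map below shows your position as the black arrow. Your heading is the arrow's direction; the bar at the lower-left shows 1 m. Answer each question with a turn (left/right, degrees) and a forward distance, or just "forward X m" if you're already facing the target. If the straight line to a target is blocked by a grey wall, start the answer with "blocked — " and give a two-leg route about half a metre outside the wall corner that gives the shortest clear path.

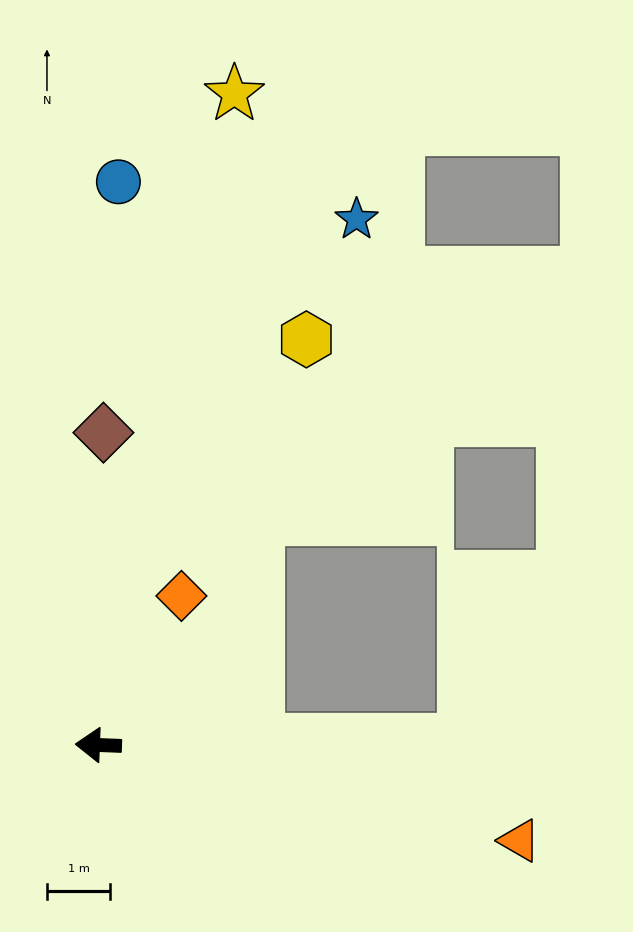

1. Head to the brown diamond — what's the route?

turn right 89°, forward 5.0 m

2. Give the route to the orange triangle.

turn left 169°, forward 6.8 m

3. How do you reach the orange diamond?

turn right 117°, forward 2.7 m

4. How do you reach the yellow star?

turn right 100°, forward 10.5 m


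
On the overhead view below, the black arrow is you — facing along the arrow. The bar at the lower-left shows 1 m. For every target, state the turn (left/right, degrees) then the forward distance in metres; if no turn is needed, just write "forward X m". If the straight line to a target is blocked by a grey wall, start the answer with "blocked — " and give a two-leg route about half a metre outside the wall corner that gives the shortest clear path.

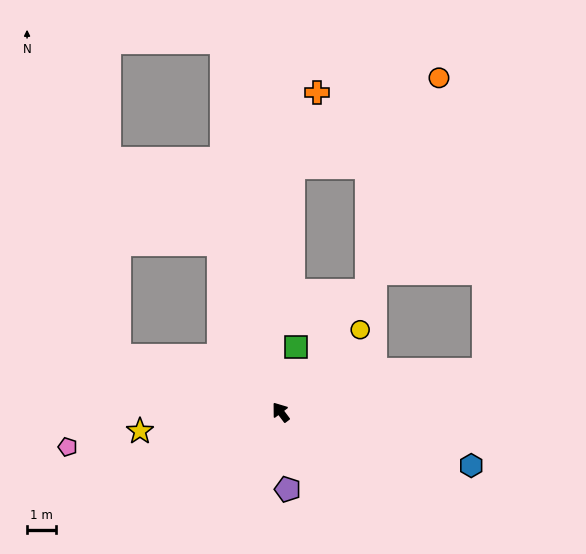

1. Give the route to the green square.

turn right 50°, forward 2.3 m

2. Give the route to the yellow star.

turn left 61°, forward 4.9 m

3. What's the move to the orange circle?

blocked — turn right 72°, forward 5.1 m, then turn left 16°, forward 7.7 m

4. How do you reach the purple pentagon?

turn left 148°, forward 2.7 m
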